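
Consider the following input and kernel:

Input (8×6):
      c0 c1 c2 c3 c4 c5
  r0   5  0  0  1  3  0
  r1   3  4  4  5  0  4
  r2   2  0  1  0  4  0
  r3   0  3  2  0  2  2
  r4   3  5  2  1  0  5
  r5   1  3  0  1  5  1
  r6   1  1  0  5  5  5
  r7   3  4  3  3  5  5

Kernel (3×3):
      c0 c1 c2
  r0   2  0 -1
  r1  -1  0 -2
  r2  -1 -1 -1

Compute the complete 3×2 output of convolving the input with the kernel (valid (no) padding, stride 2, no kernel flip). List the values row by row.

Output[0,0]: The receptive field on the input at this output position is [5 0 0 / 3 4 4 / 2 0 1]. Elementwise product with the kernel and sum: 5·2 + 0·-1 + 3·-1 + 4·-2 + 2·-1 + 0·-1 + 1·-1.
Output[0,1]: The receptive field on the input at this output position is [0 1 3 / 4 5 0 / 1 0 4]. Elementwise product with the kernel and sum: 0·2 + 3·-1 + 4·-1 + 0·-2 + 1·-1 + 0·-1 + 4·-1.

-4 -12
-11 -11
1 -16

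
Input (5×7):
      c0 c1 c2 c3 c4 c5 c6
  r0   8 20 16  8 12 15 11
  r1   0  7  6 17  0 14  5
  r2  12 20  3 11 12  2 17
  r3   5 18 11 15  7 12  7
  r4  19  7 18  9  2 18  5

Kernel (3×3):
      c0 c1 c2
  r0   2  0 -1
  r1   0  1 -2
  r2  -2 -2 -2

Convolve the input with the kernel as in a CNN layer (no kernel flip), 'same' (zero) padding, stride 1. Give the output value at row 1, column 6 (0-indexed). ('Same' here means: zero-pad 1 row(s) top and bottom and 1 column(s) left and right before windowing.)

The receptive field on the zero-padded input at this output position is [15 11 0 / 14 5 0 / 2 17 0]. Elementwise product with the kernel and sum: 15·2 + 0·-1 + 5·1 + 0·-2 + 2·-2 + 17·-2 + 0·-2.

-3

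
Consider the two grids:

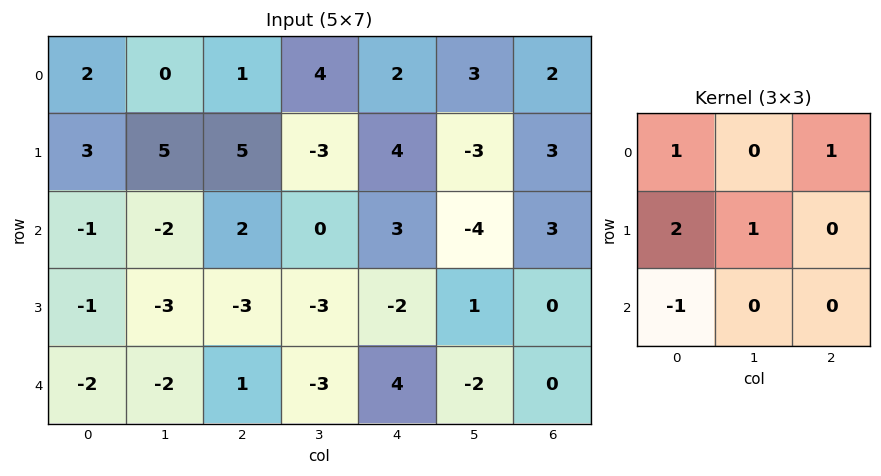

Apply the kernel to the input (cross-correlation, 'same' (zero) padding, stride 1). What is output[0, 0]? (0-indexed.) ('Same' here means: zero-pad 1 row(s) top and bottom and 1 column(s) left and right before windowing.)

The receptive field on the zero-padded input at this output position is [0 0 0 / 0 2 0 / 0 3 5]. Elementwise product with the kernel and sum: 0·1 + 0·1 + 0·2 + 2·1 + 0·-1.

2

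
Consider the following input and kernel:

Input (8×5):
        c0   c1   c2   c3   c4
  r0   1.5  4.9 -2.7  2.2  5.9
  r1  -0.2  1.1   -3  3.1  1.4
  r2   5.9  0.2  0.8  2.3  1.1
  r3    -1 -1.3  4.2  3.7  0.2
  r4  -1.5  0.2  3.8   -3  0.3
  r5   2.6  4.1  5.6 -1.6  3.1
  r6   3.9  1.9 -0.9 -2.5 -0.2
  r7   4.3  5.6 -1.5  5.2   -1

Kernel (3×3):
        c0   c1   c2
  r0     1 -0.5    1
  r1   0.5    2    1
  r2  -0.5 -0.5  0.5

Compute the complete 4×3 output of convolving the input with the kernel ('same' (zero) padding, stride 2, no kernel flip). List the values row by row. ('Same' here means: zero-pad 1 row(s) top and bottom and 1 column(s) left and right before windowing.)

Output[0,0]: The receptive field on the zero-padded input at this output position is [0 0 0 / 0 1.5 4.9 / 0 -0.2 1.1]. Elementwise product with the kernel and sum: 0·1 + 0·-0.5 + 0·1 + 0·0.5 + 1.5·2 + 4.9·1 + 0·-0.5 + -0.2·-0.5 + 1.1·0.5.
Output[0,1]: The receptive field on the zero-padded input at this output position is [0 0 0 / 4.9 -2.7 2.2 / 1.1 -3 3.1]. Elementwise product with the kernel and sum: 0·1 + 0·-0.5 + 0·1 + 4.9·0.5 + -2.7·2 + 2.2·1 + 1.1·-0.5 + -3·-0.5 + 3.1·0.5.

8.55 1.75 10.65
13.05 10.1 3.8
-2.85 -0.65 1.95
13.15 -3.1 -6.9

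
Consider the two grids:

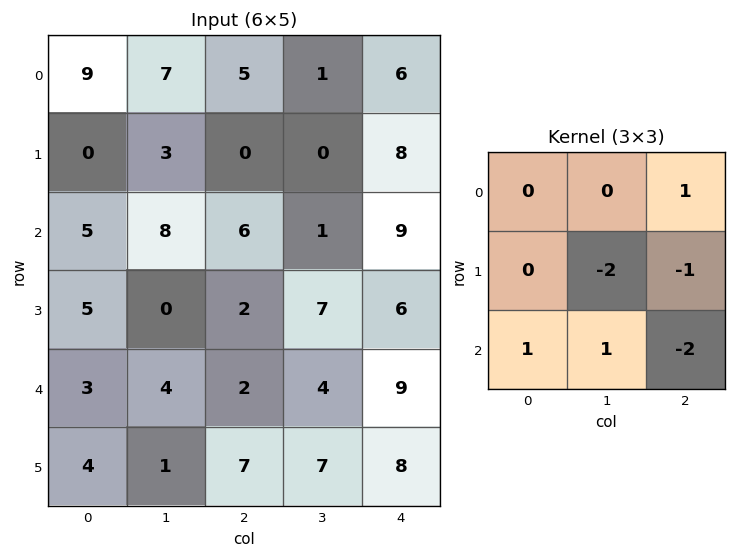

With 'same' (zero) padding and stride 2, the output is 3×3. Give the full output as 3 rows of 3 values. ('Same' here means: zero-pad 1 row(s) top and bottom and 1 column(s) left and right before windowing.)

-31 -8 -4
-10 -25 -5
-8 -7 -3

Output[0,0]: The receptive field on the zero-padded input at this output position is [0 0 0 / 0 9 7 / 0 0 3]. Elementwise product with the kernel and sum: 0·1 + 9·-2 + 7·-1 + 0·1 + 0·1 + 3·-2.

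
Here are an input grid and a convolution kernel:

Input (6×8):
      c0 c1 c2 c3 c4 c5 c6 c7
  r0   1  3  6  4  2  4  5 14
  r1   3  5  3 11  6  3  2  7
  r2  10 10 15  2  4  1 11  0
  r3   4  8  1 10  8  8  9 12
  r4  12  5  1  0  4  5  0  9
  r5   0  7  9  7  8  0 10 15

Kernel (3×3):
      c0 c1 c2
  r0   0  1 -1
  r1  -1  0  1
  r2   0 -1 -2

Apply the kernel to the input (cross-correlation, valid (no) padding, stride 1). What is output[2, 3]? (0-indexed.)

The receptive field on the input at this output position is [2 4 1 / 10 8 8 / 0 4 5]. Elementwise product with the kernel and sum: 4·1 + 1·-1 + 10·-1 + 8·1 + 4·-1 + 5·-2.

-13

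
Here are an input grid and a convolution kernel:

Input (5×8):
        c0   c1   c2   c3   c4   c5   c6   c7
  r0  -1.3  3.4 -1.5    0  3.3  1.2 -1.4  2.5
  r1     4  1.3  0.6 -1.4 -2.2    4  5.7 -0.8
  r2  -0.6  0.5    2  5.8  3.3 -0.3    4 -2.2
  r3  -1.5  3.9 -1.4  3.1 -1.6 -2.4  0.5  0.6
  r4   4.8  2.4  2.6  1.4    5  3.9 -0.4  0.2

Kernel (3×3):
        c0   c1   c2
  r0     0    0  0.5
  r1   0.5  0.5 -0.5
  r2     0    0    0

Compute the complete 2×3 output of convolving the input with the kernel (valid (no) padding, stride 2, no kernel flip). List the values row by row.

Output[0,0]: The receptive field on the input at this output position is [-1.3 3.4 -1.5 / 4 1.3 0.6 / -0.6 0.5 2]. Elementwise product with the kernel and sum: -1.5·0.5 + 4·0.5 + 1.3·0.5 + 0.6·-0.5.
Output[0,1]: The receptive field on the input at this output position is [-1.5 0 3.3 / 0.6 -1.4 -2.2 / 2 5.8 3.3]. Elementwise product with the kernel and sum: 3.3·0.5 + 0.6·0.5 + -1.4·0.5 + -2.2·-0.5.

1.6 2.35 -2.65
2.9 3.3 -0.25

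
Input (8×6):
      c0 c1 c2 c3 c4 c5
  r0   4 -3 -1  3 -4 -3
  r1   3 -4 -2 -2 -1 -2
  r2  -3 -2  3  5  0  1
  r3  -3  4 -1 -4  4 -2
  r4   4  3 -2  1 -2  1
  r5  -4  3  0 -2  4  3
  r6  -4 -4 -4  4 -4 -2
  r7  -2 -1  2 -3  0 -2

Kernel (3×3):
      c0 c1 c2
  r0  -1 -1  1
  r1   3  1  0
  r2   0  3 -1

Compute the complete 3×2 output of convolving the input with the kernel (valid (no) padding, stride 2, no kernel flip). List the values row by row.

Output[0,0]: The receptive field on the input at this output position is [4 -3 -1 / 3 -4 -2 / -3 -2 3]. Elementwise product with the kernel and sum: 4·-1 + -3·-1 + -1·1 + 3·3 + -4·1 + -2·3 + 3·-1.
Output[0,1]: The receptive field on the input at this output position is [-1 3 -4 / -2 -2 -1 / 3 5 0]. Elementwise product with the kernel and sum: -1·-1 + 3·-1 + -4·1 + -2·3 + -2·1 + 5·3 + 0·-1.

-6 1
14 -10
-26 13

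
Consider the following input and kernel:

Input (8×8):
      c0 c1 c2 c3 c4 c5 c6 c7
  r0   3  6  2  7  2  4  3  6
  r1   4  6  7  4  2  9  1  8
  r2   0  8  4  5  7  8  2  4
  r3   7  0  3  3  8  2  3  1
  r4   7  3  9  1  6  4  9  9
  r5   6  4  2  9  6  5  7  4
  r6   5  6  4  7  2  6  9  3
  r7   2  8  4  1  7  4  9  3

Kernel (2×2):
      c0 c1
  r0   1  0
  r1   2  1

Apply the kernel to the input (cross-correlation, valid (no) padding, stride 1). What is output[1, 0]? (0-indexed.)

The receptive field on the input at this output position is [4 6 / 0 8]. Elementwise product with the kernel and sum: 4·1 + 0·2 + 8·1.

12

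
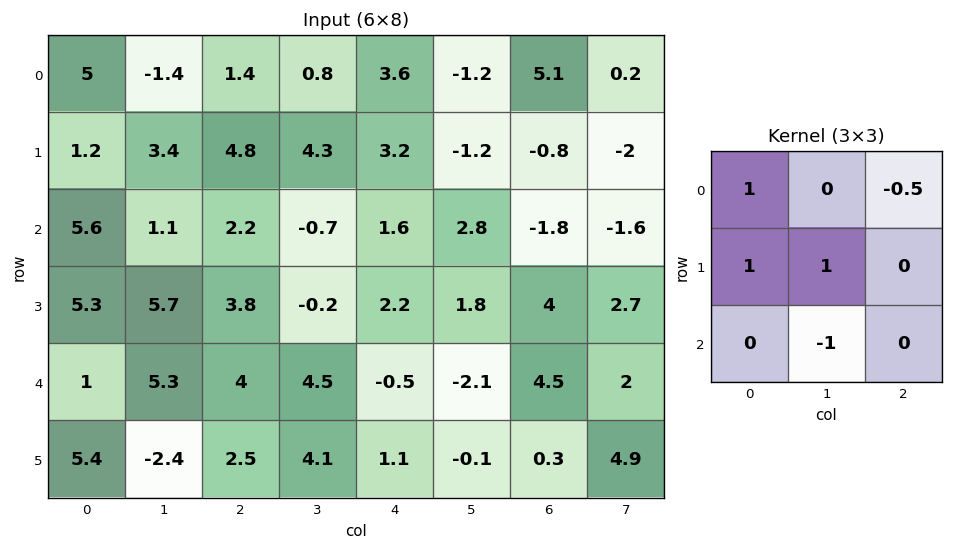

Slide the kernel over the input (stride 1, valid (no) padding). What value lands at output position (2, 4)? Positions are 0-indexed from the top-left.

8.6

The receptive field on the input at this output position is [1.6 2.8 -1.8 / 2.2 1.8 4 / -0.5 -2.1 4.5]. Elementwise product with the kernel and sum: 1.6·1 + -1.8·-0.5 + 2.2·1 + 1.8·1 + -2.1·-1.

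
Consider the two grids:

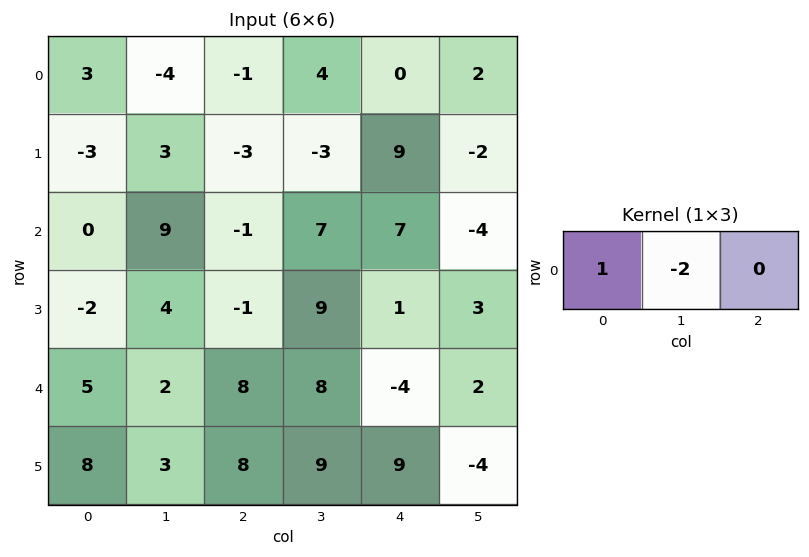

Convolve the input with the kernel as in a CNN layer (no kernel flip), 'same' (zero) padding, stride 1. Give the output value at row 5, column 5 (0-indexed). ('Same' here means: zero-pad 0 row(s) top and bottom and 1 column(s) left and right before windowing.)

17

The receptive field on the zero-padded input at this output position is [9 -4 0]. Elementwise product with the kernel and sum: 9·1 + -4·-2.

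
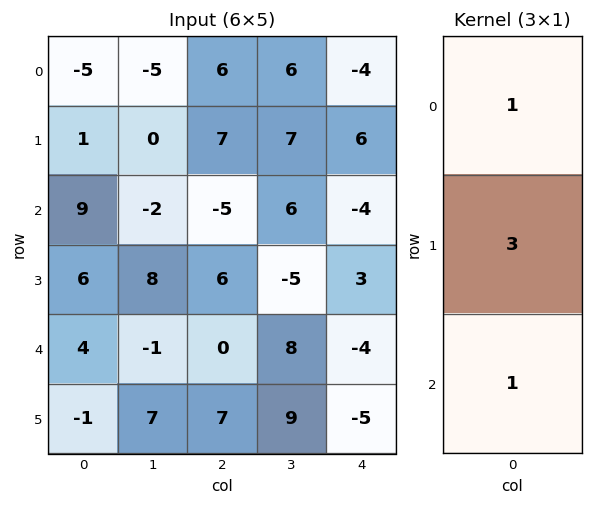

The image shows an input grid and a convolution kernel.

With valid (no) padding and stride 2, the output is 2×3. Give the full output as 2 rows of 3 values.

Output[0,0]: The receptive field on the input at this output position is [-5 / 1 / 9]. Elementwise product with the kernel and sum: -5·1 + 1·3 + 9·1.
Output[0,1]: The receptive field on the input at this output position is [6 / 7 / -5]. Elementwise product with the kernel and sum: 6·1 + 7·3 + -5·1.

7 22 10
31 13 1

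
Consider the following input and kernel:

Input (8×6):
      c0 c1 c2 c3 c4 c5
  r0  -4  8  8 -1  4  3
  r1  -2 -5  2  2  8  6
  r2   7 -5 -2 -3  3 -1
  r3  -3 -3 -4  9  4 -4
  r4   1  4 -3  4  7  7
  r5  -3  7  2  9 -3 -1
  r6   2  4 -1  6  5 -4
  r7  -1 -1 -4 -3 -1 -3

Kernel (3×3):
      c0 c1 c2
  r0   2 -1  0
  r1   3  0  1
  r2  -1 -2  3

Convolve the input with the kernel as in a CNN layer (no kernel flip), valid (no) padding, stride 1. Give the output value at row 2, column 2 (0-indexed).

7

The receptive field on the input at this output position is [-2 -3 3 / -4 9 4 / -3 4 7]. Elementwise product with the kernel and sum: -2·2 + -3·-1 + -4·3 + 4·1 + -3·-1 + 4·-2 + 7·3.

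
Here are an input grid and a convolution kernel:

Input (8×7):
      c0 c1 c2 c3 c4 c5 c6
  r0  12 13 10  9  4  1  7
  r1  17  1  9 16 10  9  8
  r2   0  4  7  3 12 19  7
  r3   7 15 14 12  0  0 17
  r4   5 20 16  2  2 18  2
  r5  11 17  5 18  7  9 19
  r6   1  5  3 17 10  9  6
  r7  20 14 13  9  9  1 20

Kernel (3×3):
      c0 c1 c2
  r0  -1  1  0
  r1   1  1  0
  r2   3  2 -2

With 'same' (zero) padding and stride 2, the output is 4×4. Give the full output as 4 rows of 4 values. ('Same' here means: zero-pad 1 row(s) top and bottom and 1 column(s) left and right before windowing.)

Output[0,0]: The receptive field on the zero-padded input at this output position is [0 0 0 / 0 12 13 / 0 17 1]. Elementwise product with the kernel and sum: 0·-1 + 0·1 + 0·1 + 12·1 + 0·3 + 17·2 + 1·-2.

44 12 63 51
1 68 45 59
0 60 42 102
24 46 59 68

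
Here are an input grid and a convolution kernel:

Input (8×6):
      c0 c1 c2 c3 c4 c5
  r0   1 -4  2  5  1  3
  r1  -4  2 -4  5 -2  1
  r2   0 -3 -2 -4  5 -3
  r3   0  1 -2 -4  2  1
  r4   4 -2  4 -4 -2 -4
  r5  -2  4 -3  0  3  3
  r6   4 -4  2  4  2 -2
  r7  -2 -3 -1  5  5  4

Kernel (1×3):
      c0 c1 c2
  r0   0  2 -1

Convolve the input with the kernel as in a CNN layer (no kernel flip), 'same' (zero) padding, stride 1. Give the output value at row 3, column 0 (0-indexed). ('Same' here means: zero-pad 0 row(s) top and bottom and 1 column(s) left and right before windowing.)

The receptive field on the zero-padded input at this output position is [0 0 1]. Elementwise product with the kernel and sum: 0·2 + 1·-1.

-1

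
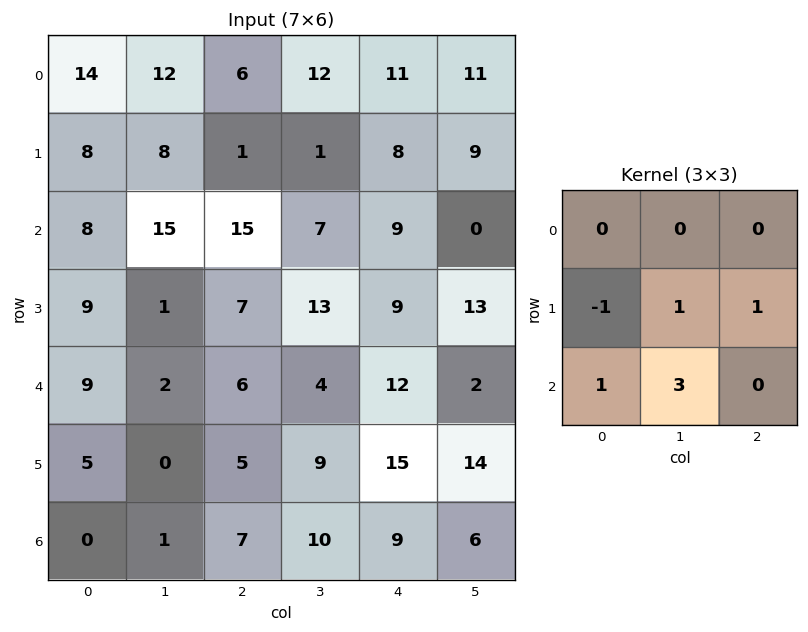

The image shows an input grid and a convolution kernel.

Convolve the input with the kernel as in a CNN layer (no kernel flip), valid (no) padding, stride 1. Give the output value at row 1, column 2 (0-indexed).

47

The receptive field on the input at this output position is [1 1 8 / 15 7 9 / 7 13 9]. Elementwise product with the kernel and sum: 15·-1 + 7·1 + 9·1 + 7·1 + 13·3.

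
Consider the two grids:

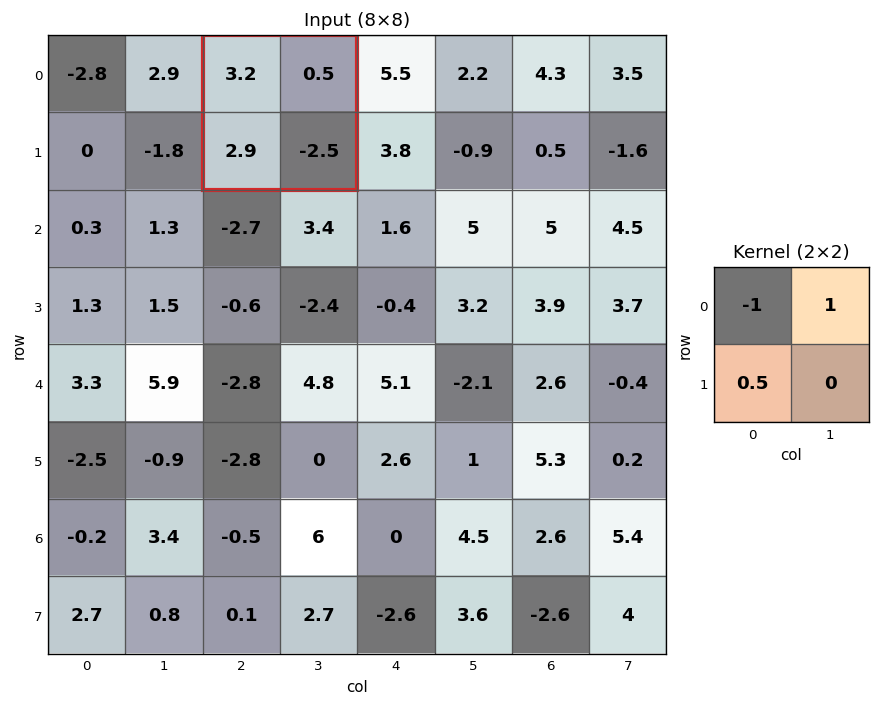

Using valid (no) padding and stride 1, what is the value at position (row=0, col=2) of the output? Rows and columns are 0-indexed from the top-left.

-1.25

The receptive field on the input at this output position is [3.2 0.5 / 2.9 -2.5]. Elementwise product with the kernel and sum: 3.2·-1 + 0.5·1 + 2.9·0.5.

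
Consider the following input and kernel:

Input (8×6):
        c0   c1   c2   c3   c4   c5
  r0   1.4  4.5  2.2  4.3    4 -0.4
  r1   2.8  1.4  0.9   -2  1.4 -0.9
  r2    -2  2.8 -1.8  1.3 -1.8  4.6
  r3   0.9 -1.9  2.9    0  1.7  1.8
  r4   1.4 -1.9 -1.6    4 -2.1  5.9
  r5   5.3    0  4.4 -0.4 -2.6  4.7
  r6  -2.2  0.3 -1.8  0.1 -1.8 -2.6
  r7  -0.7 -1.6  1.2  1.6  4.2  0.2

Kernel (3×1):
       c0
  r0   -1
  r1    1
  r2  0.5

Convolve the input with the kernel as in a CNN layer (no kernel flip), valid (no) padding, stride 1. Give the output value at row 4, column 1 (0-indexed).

The receptive field on the input at this output position is [-1.9 / 0 / 0.3]. Elementwise product with the kernel and sum: -1.9·-1 + 0·1 + 0.3·0.5.

2.05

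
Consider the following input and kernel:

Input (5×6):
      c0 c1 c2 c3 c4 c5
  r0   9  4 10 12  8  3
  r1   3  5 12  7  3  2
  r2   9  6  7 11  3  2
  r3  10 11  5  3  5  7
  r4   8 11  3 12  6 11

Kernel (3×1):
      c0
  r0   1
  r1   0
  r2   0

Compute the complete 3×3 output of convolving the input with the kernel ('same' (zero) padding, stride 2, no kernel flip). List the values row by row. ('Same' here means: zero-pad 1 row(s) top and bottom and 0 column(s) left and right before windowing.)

Output[0,0]: The receptive field on the zero-padded input at this output position is [0 / 9 / 3]. Elementwise product with the kernel and sum: 0·1.
Output[0,1]: The receptive field on the zero-padded input at this output position is [0 / 10 / 12]. Elementwise product with the kernel and sum: 0·1.

0 0 0
3 12 3
10 5 5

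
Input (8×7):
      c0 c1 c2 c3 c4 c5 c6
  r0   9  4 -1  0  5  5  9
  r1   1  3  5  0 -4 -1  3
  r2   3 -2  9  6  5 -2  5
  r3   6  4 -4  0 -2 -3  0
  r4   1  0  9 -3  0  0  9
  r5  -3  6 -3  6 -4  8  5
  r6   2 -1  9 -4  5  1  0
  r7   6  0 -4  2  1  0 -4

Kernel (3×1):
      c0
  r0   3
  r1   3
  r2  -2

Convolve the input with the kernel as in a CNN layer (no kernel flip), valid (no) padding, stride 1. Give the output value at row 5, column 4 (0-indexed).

1

The receptive field on the input at this output position is [-4 / 5 / 1]. Elementwise product with the kernel and sum: -4·3 + 5·3 + 1·-2.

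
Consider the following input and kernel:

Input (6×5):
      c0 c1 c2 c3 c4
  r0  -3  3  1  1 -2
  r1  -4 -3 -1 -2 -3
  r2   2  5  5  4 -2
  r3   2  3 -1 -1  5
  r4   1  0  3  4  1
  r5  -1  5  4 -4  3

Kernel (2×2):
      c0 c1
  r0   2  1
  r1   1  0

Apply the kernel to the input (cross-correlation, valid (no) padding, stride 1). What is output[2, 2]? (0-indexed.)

The receptive field on the input at this output position is [5 4 / -1 -1]. Elementwise product with the kernel and sum: 5·2 + 4·1 + -1·1.

13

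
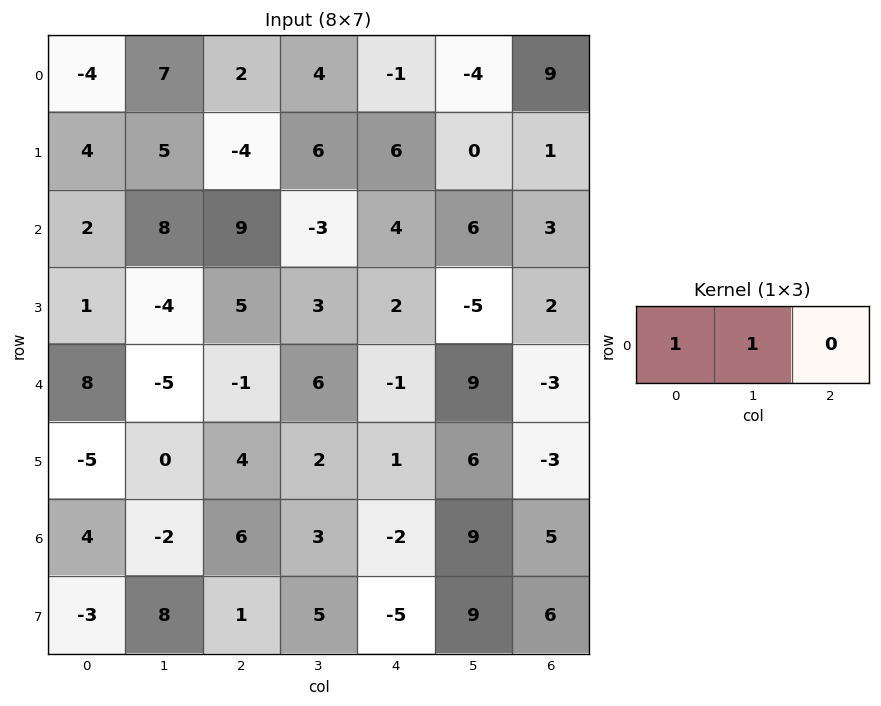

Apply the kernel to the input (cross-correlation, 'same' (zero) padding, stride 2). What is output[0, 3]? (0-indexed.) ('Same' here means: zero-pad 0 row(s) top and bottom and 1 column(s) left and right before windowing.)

5

The receptive field on the zero-padded input at this output position is [-4 9 0]. Elementwise product with the kernel and sum: -4·1 + 9·1.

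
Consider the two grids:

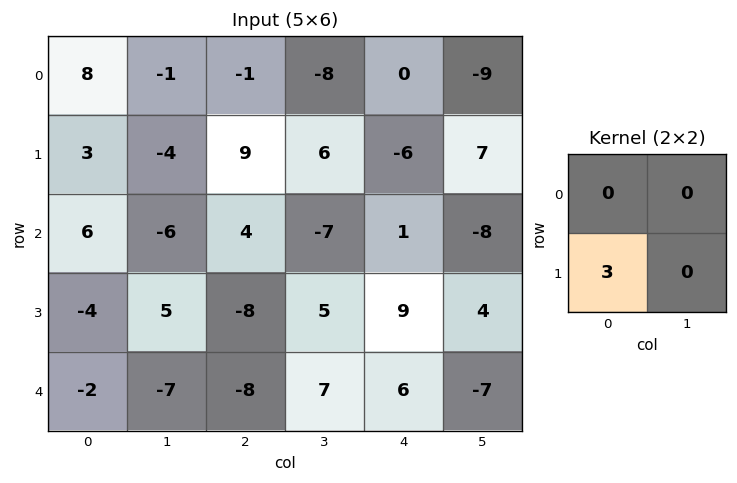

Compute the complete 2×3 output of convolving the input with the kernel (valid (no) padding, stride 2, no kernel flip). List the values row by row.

9 27 -18
-12 -24 27

Output[0,0]: The receptive field on the input at this output position is [8 -1 / 3 -4]. Elementwise product with the kernel and sum: 3·3.
Output[0,1]: The receptive field on the input at this output position is [-1 -8 / 9 6]. Elementwise product with the kernel and sum: 9·3.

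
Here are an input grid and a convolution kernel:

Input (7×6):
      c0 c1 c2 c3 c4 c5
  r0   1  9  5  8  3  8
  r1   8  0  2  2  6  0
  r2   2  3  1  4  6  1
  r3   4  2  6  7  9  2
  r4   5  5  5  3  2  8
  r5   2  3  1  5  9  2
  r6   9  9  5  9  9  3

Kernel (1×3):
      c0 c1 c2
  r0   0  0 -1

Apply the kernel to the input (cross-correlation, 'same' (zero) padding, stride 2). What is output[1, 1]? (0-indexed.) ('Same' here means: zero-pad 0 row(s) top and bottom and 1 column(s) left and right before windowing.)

-4

The receptive field on the zero-padded input at this output position is [3 1 4]. Elementwise product with the kernel and sum: 4·-1.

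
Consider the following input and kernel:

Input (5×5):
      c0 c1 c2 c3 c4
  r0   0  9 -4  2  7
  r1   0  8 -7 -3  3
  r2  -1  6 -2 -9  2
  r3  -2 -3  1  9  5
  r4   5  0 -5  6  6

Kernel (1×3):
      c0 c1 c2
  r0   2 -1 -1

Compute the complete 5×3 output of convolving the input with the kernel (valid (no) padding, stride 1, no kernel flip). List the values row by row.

Output[0,0]: The receptive field on the input at this output position is [0 9 -4]. Elementwise product with the kernel and sum: 0·2 + 9·-1 + -4·-1.
Output[0,1]: The receptive field on the input at this output position is [9 -4 2]. Elementwise product with the kernel and sum: 9·2 + -4·-1 + 2·-1.

-5 20 -17
-1 26 -14
-6 23 3
-2 -16 -12
15 -1 -22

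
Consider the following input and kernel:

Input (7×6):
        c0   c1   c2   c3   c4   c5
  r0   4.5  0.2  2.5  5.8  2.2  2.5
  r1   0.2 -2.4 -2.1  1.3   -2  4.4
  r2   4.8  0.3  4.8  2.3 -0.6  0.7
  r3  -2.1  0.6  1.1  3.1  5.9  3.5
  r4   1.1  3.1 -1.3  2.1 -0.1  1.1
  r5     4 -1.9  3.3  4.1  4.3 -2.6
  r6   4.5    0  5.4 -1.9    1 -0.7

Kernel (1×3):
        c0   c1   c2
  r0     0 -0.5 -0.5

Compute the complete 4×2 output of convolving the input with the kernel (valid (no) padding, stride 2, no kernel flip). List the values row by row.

Output[0,0]: The receptive field on the input at this output position is [4.5 0.2 2.5]. Elementwise product with the kernel and sum: 0.2·-0.5 + 2.5·-0.5.

-1.35 -4
-2.55 -0.85
-0.9 -1
-2.7 0.45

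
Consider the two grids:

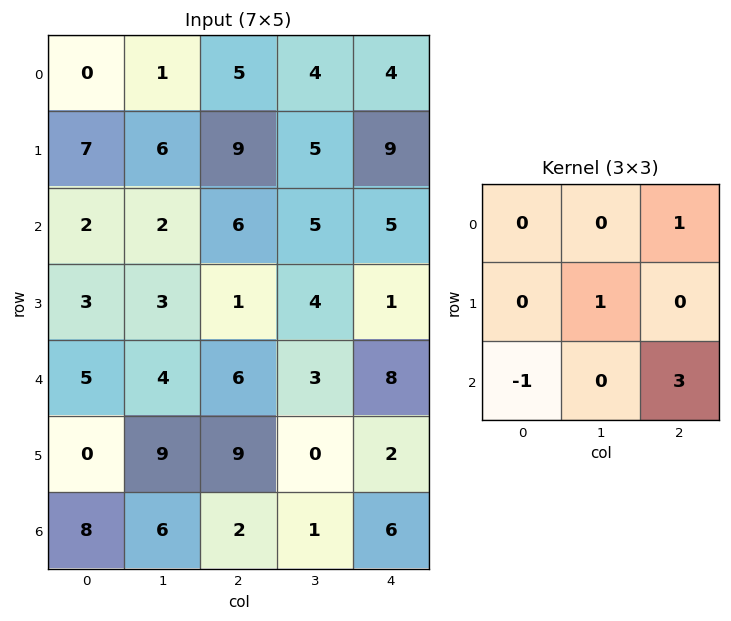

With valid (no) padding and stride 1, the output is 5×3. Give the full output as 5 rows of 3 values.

27 26 18
11 20 16
22 11 27
32 1 1
13 9 24

Output[0,0]: The receptive field on the input at this output position is [0 1 5 / 7 6 9 / 2 2 6]. Elementwise product with the kernel and sum: 5·1 + 6·1 + 2·-1 + 6·3.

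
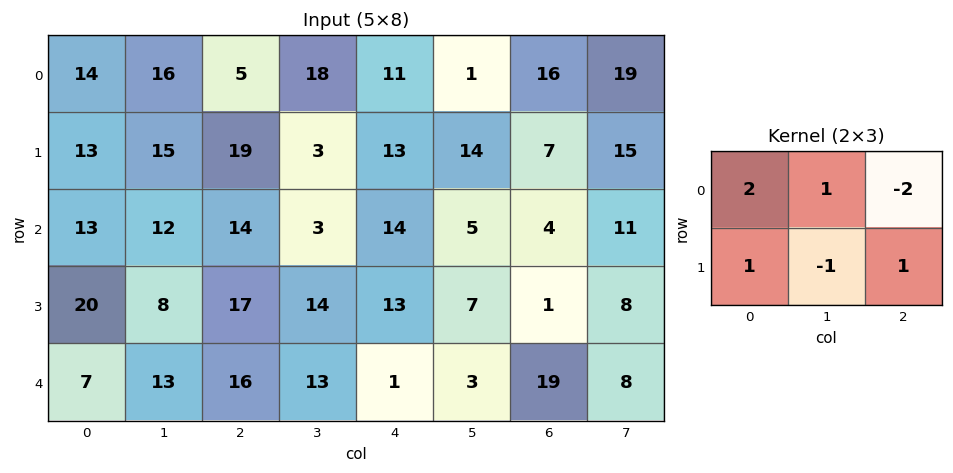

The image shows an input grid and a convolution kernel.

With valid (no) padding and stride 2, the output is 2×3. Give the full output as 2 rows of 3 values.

51 35 -3
39 19 32

Output[0,0]: The receptive field on the input at this output position is [14 16 5 / 13 15 19]. Elementwise product with the kernel and sum: 14·2 + 16·1 + 5·-2 + 13·1 + 15·-1 + 19·1.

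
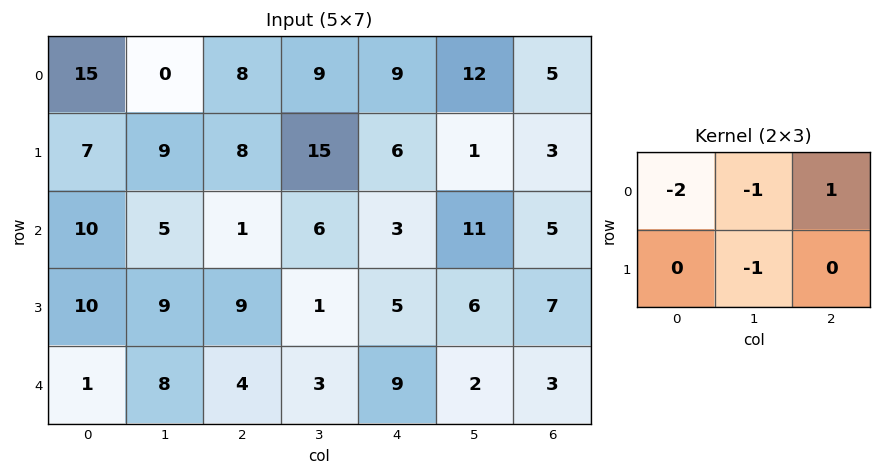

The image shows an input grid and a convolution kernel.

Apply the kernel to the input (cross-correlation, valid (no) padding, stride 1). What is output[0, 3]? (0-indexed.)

The receptive field on the input at this output position is [9 9 12 / 15 6 1]. Elementwise product with the kernel and sum: 9·-2 + 9·-1 + 12·1 + 6·-1.

-21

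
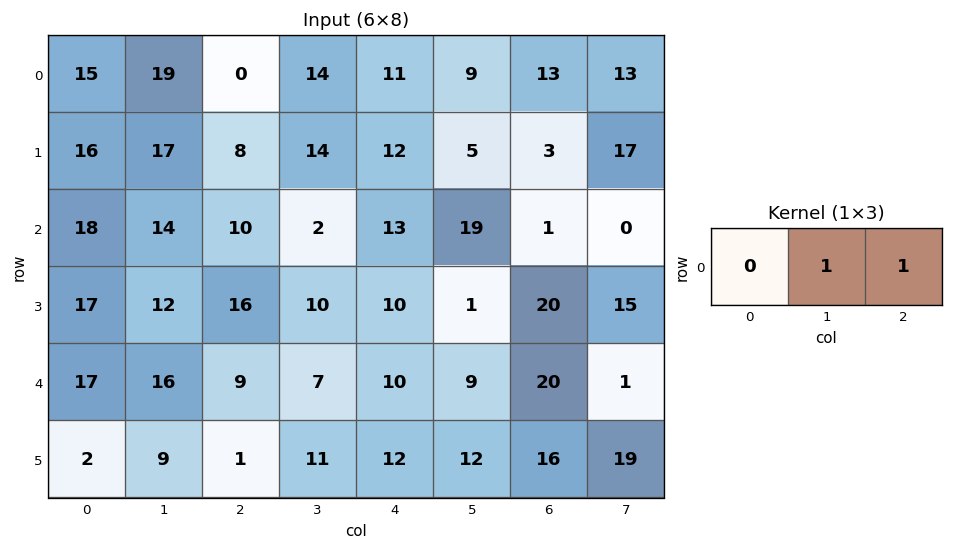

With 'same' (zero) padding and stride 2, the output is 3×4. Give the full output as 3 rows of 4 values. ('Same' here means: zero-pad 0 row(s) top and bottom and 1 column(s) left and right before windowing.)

Output[0,0]: The receptive field on the zero-padded input at this output position is [0 15 19]. Elementwise product with the kernel and sum: 15·1 + 19·1.
Output[0,1]: The receptive field on the zero-padded input at this output position is [19 0 14]. Elementwise product with the kernel and sum: 0·1 + 14·1.

34 14 20 26
32 12 32 1
33 16 19 21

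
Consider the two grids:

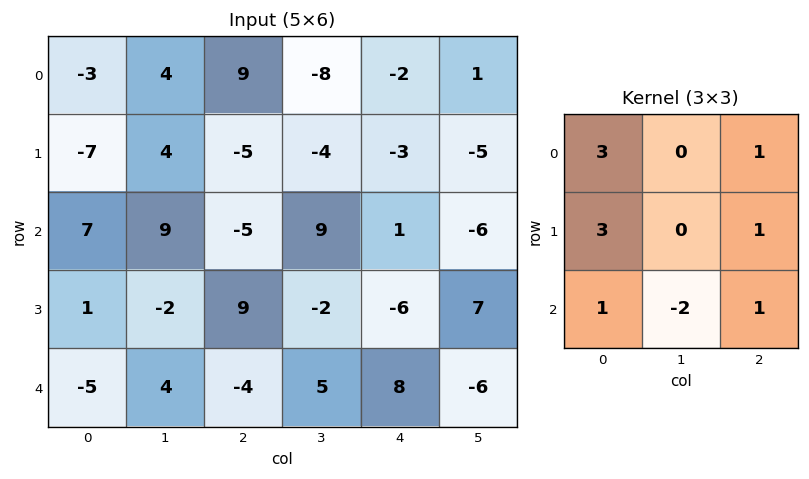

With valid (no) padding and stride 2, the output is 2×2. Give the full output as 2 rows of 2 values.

-42 -15
11 1

Output[0,0]: The receptive field on the input at this output position is [-3 4 9 / -7 4 -5 / 7 9 -5]. Elementwise product with the kernel and sum: -3·3 + 9·1 + -7·3 + -5·1 + 7·1 + 9·-2 + -5·1.
Output[0,1]: The receptive field on the input at this output position is [9 -8 -2 / -5 -4 -3 / -5 9 1]. Elementwise product with the kernel and sum: 9·3 + -2·1 + -5·3 + -3·1 + -5·1 + 9·-2 + 1·1.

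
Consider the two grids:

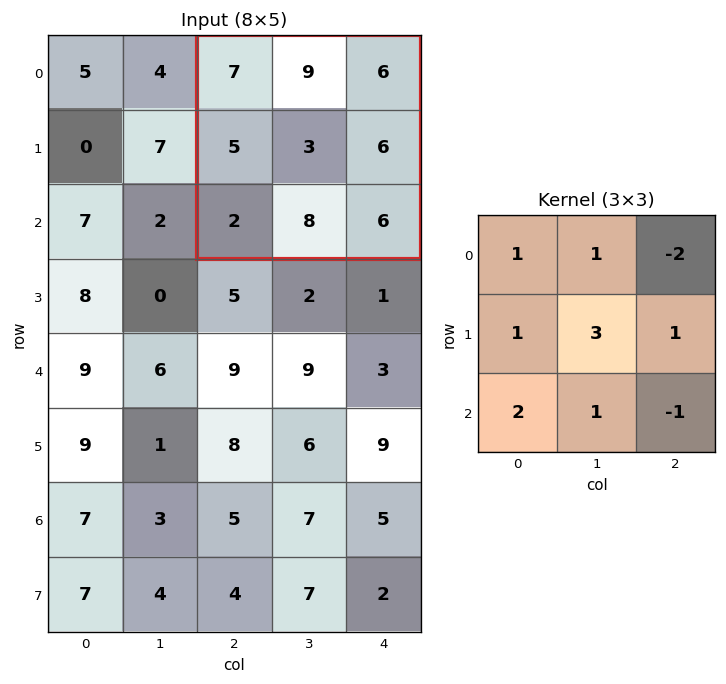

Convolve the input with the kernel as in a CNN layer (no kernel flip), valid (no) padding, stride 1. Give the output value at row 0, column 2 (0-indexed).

The receptive field on the input at this output position is [7 9 6 / 5 3 6 / 2 8 6]. Elementwise product with the kernel and sum: 7·1 + 9·1 + 6·-2 + 5·1 + 3·3 + 6·1 + 2·2 + 8·1 + 6·-1.

30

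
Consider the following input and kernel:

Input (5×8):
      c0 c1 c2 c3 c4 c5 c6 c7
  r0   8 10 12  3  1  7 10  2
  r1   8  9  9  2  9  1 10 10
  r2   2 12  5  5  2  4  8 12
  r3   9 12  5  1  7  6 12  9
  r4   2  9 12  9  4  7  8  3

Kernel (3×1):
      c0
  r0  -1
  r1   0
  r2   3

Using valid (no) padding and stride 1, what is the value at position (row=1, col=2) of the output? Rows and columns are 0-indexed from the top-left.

6

The receptive field on the input at this output position is [9 / 5 / 5]. Elementwise product with the kernel and sum: 9·-1 + 5·3.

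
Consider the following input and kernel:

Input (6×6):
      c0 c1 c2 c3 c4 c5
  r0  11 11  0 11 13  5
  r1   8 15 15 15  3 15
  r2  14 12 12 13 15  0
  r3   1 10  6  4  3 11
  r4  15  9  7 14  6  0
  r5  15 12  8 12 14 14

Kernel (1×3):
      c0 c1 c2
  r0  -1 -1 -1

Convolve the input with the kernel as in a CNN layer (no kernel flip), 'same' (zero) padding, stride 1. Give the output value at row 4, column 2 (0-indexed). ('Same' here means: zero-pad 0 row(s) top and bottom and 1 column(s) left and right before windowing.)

-30

The receptive field on the zero-padded input at this output position is [9 7 14]. Elementwise product with the kernel and sum: 9·-1 + 7·-1 + 14·-1.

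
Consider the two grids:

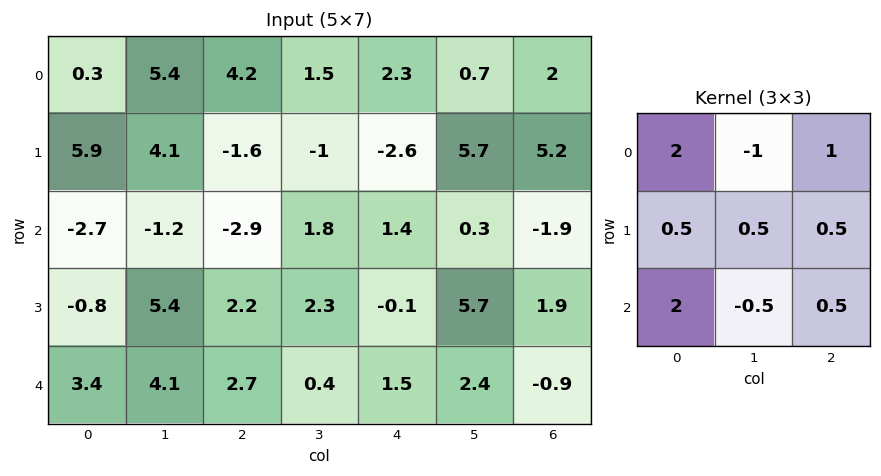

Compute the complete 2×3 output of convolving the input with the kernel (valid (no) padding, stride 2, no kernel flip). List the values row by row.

-2.65 0.6 11.75
2.4 1.95 5.7

Output[0,0]: The receptive field on the input at this output position is [0.3 5.4 4.2 / 5.9 4.1 -1.6 / -2.7 -1.2 -2.9]. Elementwise product with the kernel and sum: 0.3·2 + 5.4·-1 + 4.2·1 + 5.9·0.5 + 4.1·0.5 + -1.6·0.5 + -2.7·2 + -1.2·-0.5 + -2.9·0.5.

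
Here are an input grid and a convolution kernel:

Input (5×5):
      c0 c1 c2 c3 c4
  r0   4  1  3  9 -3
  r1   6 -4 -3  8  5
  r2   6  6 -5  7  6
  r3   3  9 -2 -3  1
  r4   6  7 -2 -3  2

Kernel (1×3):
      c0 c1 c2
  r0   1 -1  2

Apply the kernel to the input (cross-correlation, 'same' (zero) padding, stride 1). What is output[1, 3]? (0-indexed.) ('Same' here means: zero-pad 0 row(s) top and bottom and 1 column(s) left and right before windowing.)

-1

The receptive field on the zero-padded input at this output position is [-3 8 5]. Elementwise product with the kernel and sum: -3·1 + 8·-1 + 5·2.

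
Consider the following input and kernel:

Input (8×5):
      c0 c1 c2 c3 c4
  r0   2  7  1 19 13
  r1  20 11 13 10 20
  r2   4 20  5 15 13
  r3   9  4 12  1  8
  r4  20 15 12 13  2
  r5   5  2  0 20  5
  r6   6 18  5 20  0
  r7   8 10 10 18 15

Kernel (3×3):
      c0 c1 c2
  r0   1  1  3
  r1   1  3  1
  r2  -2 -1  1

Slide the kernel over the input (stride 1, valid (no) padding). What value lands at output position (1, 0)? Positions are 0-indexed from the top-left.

The receptive field on the input at this output position is [20 11 13 / 4 20 5 / 9 4 12]. Elementwise product with the kernel and sum: 20·1 + 11·1 + 13·3 + 4·1 + 20·3 + 5·1 + 9·-2 + 4·-1 + 12·1.

129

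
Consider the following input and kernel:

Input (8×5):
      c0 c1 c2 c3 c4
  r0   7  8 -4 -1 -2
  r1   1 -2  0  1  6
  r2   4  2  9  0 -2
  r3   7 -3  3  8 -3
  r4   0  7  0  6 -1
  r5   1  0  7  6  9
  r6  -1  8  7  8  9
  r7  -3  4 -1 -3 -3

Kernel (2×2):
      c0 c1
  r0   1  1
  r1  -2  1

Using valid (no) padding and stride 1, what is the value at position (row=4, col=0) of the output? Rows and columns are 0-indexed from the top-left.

5

The receptive field on the input at this output position is [0 7 / 1 0]. Elementwise product with the kernel and sum: 0·1 + 7·1 + 1·-2 + 0·1.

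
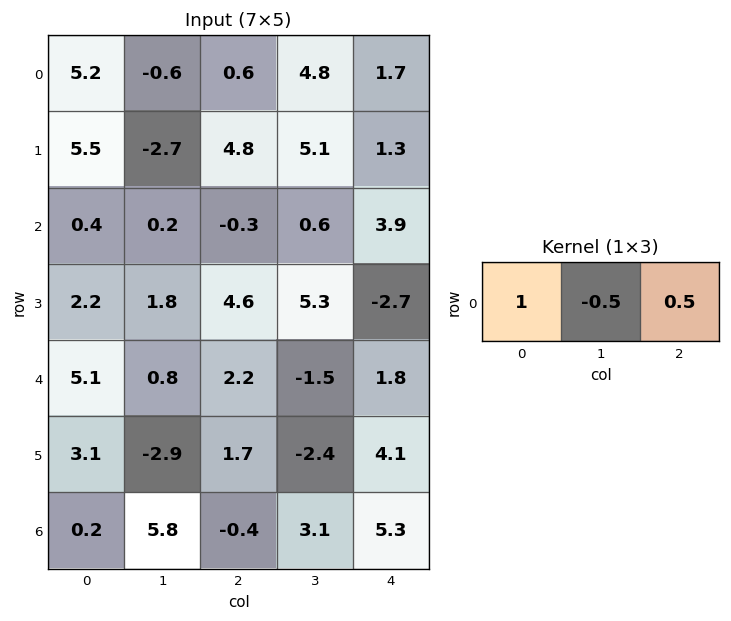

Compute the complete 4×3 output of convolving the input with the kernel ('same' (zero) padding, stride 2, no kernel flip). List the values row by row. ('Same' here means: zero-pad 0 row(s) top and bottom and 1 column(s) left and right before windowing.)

-2.9 1.5 3.95
-0.1 0.65 -1.35
-2.15 -1.05 -2.4
2.8 7.55 0.45

Output[0,0]: The receptive field on the zero-padded input at this output position is [0 5.2 -0.6]. Elementwise product with the kernel and sum: 0·1 + 5.2·-0.5 + -0.6·0.5.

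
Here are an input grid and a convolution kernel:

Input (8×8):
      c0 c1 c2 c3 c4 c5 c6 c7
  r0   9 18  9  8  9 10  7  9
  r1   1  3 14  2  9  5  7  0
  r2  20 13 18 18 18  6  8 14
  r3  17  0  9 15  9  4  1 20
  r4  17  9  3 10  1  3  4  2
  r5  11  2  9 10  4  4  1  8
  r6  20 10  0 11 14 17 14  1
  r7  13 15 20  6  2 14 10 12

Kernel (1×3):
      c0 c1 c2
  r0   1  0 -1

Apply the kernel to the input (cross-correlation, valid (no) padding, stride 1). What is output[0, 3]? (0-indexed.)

-2

The receptive field on the input at this output position is [8 9 10]. Elementwise product with the kernel and sum: 8·1 + 10·-1.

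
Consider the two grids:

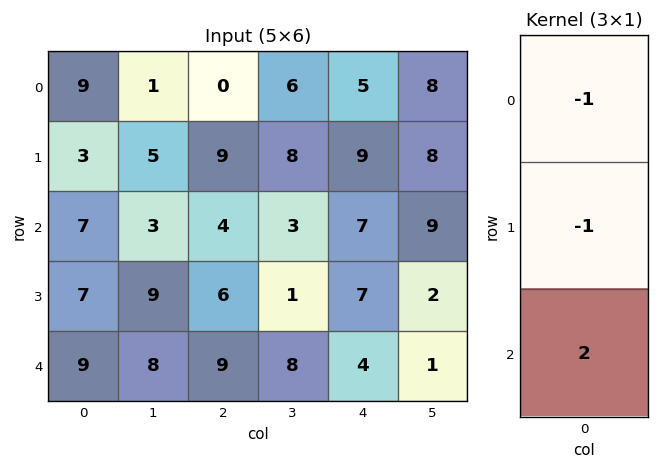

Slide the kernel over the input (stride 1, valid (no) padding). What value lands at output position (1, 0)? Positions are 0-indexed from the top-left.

4

The receptive field on the input at this output position is [3 / 7 / 7]. Elementwise product with the kernel and sum: 3·-1 + 7·-1 + 7·2.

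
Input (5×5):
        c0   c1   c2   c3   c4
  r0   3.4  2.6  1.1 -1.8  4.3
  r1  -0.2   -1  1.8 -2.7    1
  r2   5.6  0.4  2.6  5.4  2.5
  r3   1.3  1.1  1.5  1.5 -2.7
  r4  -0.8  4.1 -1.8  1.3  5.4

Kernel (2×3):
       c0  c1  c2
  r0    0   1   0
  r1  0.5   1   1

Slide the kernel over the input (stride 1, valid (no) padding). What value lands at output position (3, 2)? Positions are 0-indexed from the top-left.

7.3

The receptive field on the input at this output position is [1.5 1.5 -2.7 / -1.8 1.3 5.4]. Elementwise product with the kernel and sum: 1.5·1 + -1.8·0.5 + 1.3·1 + 5.4·1.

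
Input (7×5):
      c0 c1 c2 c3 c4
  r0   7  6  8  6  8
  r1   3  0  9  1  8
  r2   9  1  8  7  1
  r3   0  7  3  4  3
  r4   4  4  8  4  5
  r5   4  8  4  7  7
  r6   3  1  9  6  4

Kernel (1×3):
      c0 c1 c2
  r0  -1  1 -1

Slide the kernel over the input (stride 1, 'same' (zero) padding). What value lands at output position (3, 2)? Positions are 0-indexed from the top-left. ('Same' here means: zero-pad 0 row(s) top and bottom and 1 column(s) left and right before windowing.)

-8

The receptive field on the zero-padded input at this output position is [7 3 4]. Elementwise product with the kernel and sum: 7·-1 + 3·1 + 4·-1.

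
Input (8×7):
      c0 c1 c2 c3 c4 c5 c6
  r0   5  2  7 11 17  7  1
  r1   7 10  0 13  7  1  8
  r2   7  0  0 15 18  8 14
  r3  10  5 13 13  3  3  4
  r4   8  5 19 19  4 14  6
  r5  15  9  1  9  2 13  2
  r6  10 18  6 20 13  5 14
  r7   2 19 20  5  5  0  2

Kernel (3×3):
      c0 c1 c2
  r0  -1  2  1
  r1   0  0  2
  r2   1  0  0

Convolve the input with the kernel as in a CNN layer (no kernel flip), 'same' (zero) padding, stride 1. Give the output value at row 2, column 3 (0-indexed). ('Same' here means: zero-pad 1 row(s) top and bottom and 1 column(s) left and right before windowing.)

82

The receptive field on the zero-padded input at this output position is [0 13 7 / 0 15 18 / 13 13 3]. Elementwise product with the kernel and sum: 0·-1 + 13·2 + 7·1 + 18·2 + 13·1.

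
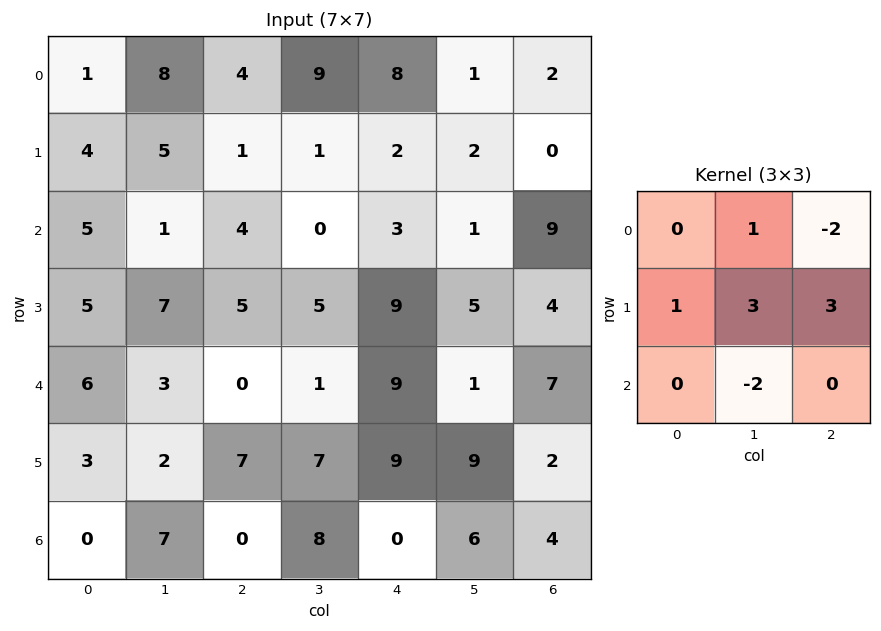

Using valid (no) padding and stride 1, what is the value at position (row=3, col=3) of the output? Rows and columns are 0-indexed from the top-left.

12

The receptive field on the input at this output position is [5 9 5 / 1 9 1 / 7 9 9]. Elementwise product with the kernel and sum: 9·1 + 5·-2 + 1·1 + 9·3 + 1·3 + 9·-2.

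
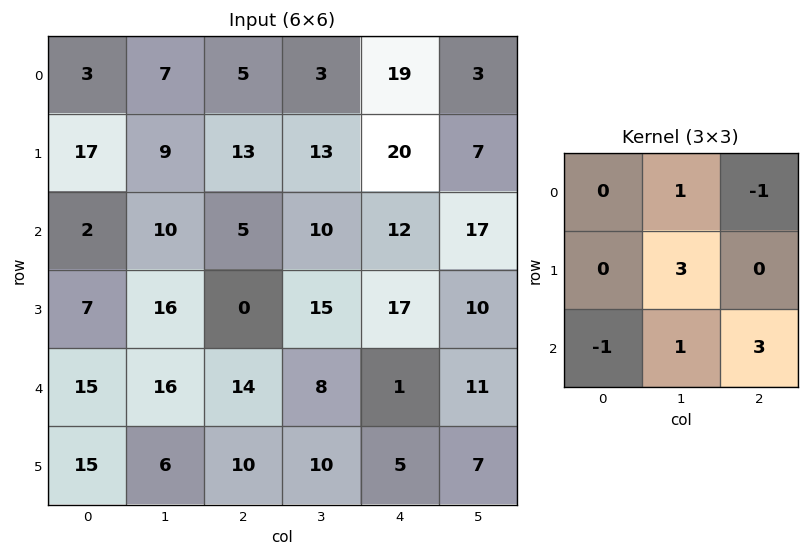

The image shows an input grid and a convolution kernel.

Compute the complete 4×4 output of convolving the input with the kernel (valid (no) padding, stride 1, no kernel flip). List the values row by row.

52 66 64 129
35 44 89 81
96 17 40 72
85 61 37 26

Output[0,0]: The receptive field on the input at this output position is [3 7 5 / 17 9 13 / 2 10 5]. Elementwise product with the kernel and sum: 7·1 + 5·-1 + 9·3 + 2·-1 + 10·1 + 5·3.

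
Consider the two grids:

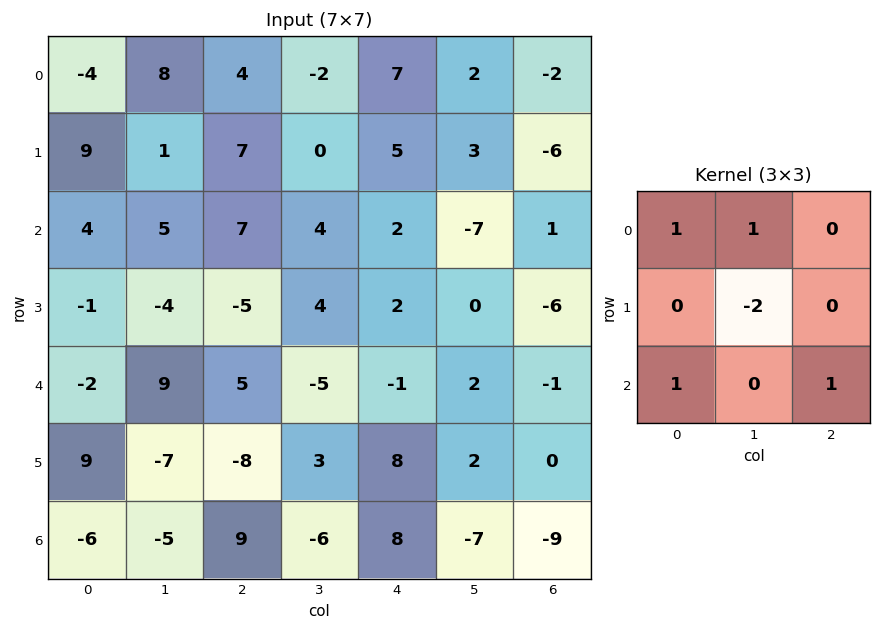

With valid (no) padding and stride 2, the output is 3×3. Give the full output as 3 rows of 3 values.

Output[0,0]: The receptive field on the input at this output position is [-4 8 4 / 9 1 7 / 4 5 7]. Elementwise product with the kernel and sum: -4·1 + 8·1 + 1·-2 + 4·1 + 7·1.
Output[0,1]: The receptive field on the input at this output position is [4 -2 7 / 7 0 5 / 7 4 2]. Elementwise product with the kernel and sum: 4·1 + -2·1 + 0·-2 + 7·1 + 2·1.

13 11 6
20 7 -7
24 11 -4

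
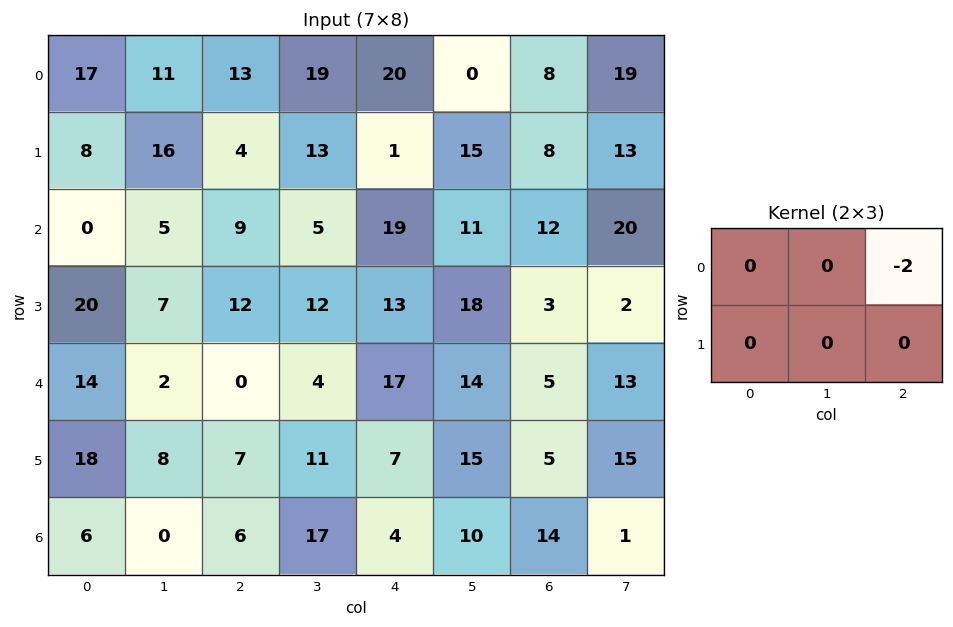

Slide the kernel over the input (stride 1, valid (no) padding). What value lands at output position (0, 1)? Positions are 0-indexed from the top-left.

-38

The receptive field on the input at this output position is [11 13 19 / 16 4 13]. Elementwise product with the kernel and sum: 19·-2.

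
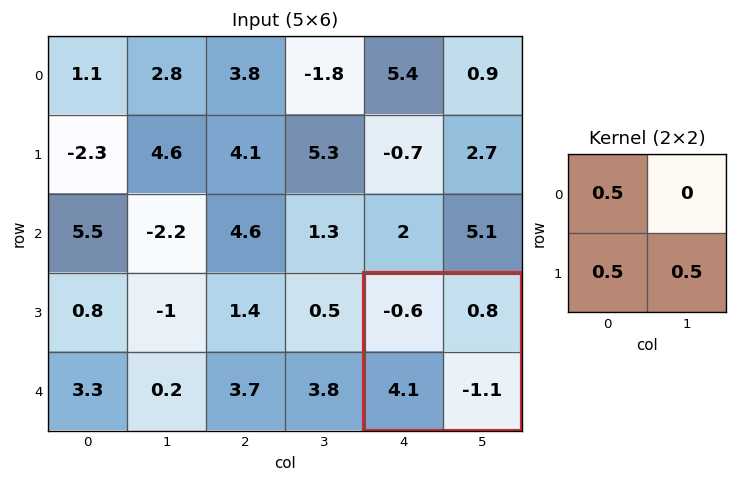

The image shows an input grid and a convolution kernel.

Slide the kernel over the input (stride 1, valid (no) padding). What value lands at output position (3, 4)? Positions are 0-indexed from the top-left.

The receptive field on the input at this output position is [-0.6 0.8 / 4.1 -1.1]. Elementwise product with the kernel and sum: -0.6·0.5 + 4.1·0.5 + -1.1·0.5.

1.2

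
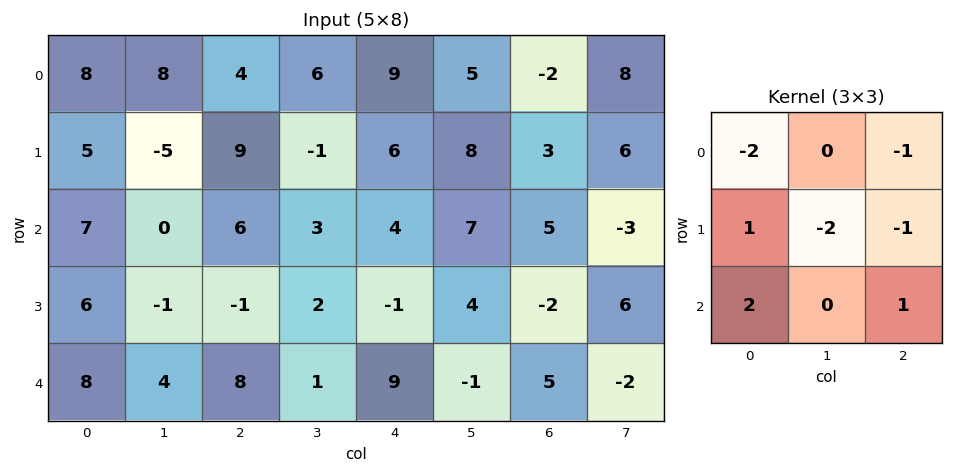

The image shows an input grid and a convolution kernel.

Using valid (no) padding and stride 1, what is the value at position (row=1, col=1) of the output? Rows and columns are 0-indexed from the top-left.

The receptive field on the input at this output position is [-5 9 -1 / 0 6 3 / -1 -1 2]. Elementwise product with the kernel and sum: -5·-2 + -1·-1 + 0·1 + 6·-2 + 3·-1 + -1·2 + 2·1.

-4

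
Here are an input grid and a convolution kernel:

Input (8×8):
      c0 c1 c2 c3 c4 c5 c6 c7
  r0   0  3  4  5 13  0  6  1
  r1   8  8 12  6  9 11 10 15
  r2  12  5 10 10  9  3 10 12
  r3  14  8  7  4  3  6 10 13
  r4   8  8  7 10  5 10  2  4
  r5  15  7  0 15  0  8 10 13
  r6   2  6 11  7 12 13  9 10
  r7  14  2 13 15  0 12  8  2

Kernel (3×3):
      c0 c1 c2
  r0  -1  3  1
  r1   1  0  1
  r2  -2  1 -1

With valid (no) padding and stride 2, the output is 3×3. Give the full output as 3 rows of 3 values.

Output[0,0]: The receptive field on the input at this output position is [0 3 4 / 8 8 12 / 12 5 10]. Elementwise product with the kernel and sum: 0·-1 + 3·3 + 4·1 + 8·1 + 12·1 + 12·-2 + 5·1 + 10·-1.

4 26 -13
19 30 21
29 1 17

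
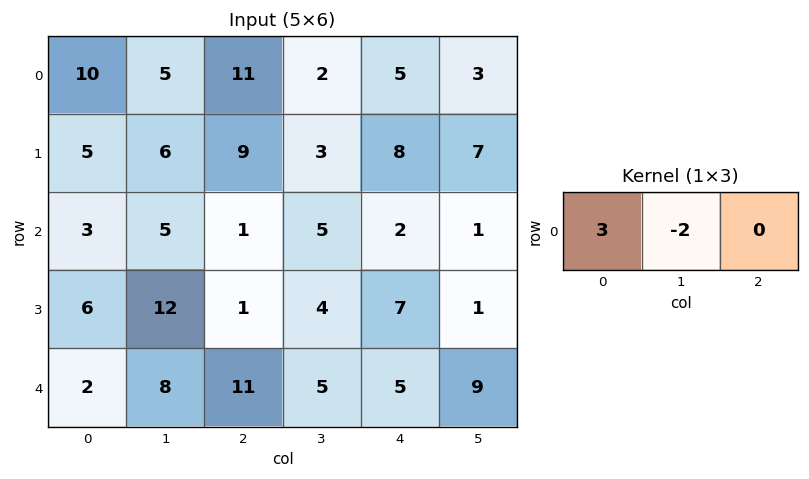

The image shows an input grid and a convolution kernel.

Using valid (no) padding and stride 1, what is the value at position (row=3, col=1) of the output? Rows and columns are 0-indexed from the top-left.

34

The receptive field on the input at this output position is [12 1 4]. Elementwise product with the kernel and sum: 12·3 + 1·-2.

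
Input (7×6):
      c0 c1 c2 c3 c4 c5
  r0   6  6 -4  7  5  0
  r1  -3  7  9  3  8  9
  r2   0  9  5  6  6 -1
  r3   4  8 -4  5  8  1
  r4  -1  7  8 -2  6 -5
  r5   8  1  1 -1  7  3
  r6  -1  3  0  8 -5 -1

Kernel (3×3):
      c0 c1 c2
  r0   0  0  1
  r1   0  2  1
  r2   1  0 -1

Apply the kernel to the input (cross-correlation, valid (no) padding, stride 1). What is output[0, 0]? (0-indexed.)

14

The receptive field on the input at this output position is [6 6 -4 / -3 7 9 / 0 9 5]. Elementwise product with the kernel and sum: -4·1 + 7·2 + 9·1 + 0·1 + 5·-1.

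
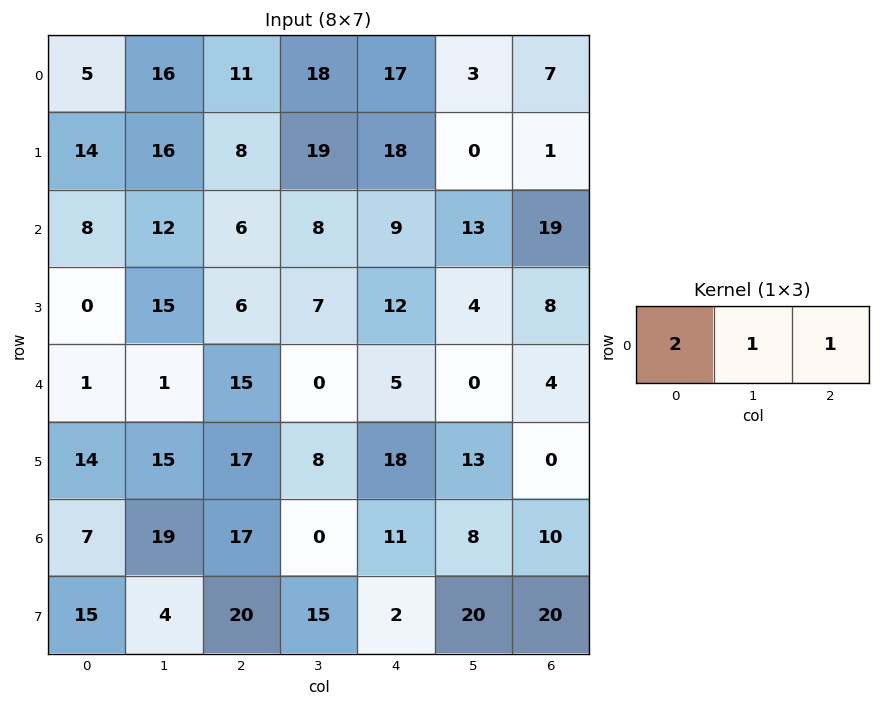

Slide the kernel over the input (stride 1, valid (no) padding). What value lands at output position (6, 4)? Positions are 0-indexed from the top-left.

The receptive field on the input at this output position is [11 8 10]. Elementwise product with the kernel and sum: 11·2 + 8·1 + 10·1.

40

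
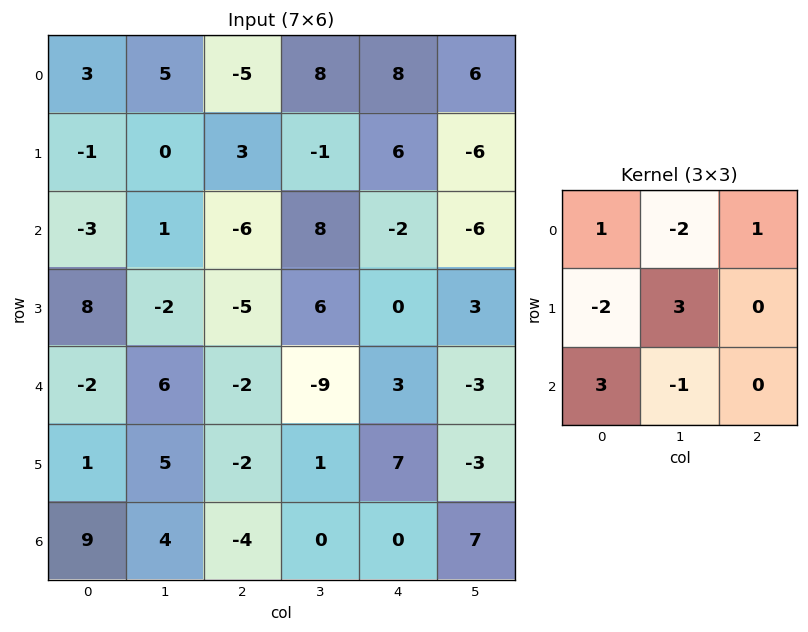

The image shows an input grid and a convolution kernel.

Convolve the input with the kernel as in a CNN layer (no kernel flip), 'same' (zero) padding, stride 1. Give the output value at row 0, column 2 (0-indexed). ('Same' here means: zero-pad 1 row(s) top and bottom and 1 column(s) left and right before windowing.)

-28

The receptive field on the zero-padded input at this output position is [0 0 0 / 5 -5 8 / 0 3 -1]. Elementwise product with the kernel and sum: 0·1 + 0·-2 + 0·1 + 5·-2 + -5·3 + 0·3 + 3·-1.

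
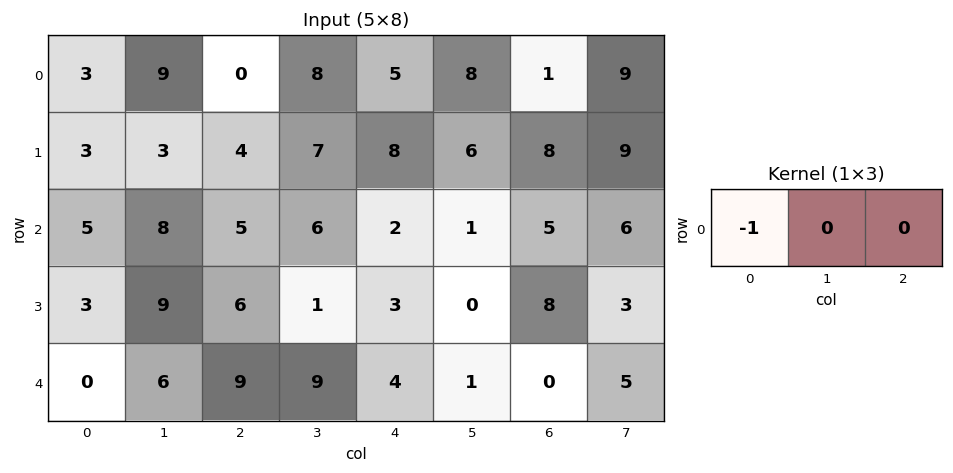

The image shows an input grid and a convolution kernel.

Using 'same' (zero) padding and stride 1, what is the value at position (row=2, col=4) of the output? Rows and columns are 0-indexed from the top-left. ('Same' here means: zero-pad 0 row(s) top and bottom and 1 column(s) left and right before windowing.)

The receptive field on the zero-padded input at this output position is [6 2 1]. Elementwise product with the kernel and sum: 6·-1.

-6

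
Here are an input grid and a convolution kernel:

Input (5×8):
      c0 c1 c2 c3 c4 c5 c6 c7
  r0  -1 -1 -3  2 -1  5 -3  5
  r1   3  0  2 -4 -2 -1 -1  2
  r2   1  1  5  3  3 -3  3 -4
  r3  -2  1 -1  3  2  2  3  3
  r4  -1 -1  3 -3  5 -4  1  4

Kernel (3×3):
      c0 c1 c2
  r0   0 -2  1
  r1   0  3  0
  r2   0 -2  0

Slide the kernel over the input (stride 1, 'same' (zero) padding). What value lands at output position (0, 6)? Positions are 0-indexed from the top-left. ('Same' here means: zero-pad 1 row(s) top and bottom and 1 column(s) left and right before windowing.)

The receptive field on the zero-padded input at this output position is [0 0 0 / 5 -3 5 / -1 -1 2]. Elementwise product with the kernel and sum: 0·-2 + 0·1 + -3·3 + -1·-2.

-7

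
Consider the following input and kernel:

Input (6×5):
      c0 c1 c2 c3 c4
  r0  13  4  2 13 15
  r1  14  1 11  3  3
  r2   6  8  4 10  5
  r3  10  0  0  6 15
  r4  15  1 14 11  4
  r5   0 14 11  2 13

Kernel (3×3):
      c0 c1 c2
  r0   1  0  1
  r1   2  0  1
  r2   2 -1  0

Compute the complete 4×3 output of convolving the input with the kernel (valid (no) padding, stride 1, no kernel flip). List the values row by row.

58 34 40
61 30 21
59 12 41
40 36 67

Output[0,0]: The receptive field on the input at this output position is [13 4 2 / 14 1 11 / 6 8 4]. Elementwise product with the kernel and sum: 13·1 + 2·1 + 14·2 + 11·1 + 6·2 + 8·-1.
Output[0,1]: The receptive field on the input at this output position is [4 2 13 / 1 11 3 / 8 4 10]. Elementwise product with the kernel and sum: 4·1 + 13·1 + 1·2 + 3·1 + 8·2 + 4·-1.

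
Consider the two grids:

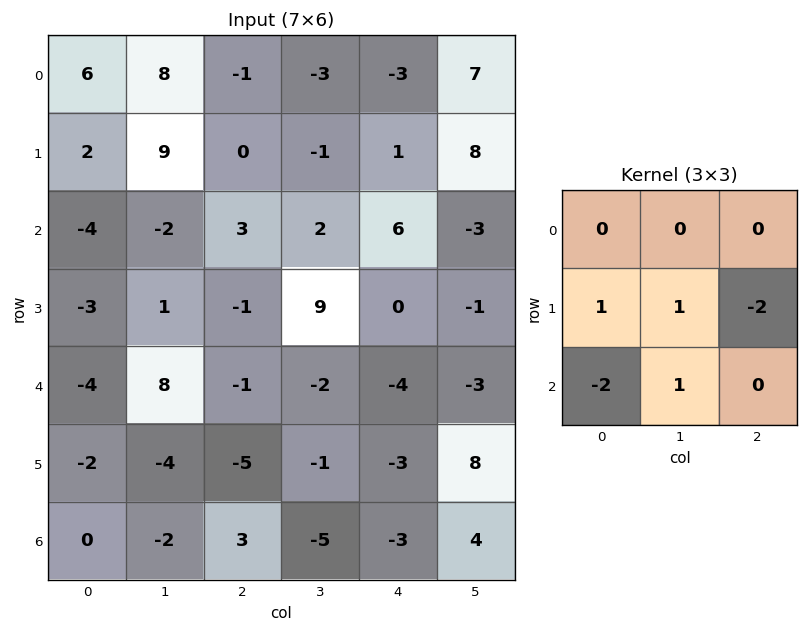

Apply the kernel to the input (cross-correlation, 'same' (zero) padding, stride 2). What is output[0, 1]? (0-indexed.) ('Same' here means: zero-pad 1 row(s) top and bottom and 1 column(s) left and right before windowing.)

The receptive field on the zero-padded input at this output position is [0 0 0 / 8 -1 -3 / 9 0 -1]. Elementwise product with the kernel and sum: 8·1 + -1·1 + -3·-2 + 9·-2 + 0·1.

-5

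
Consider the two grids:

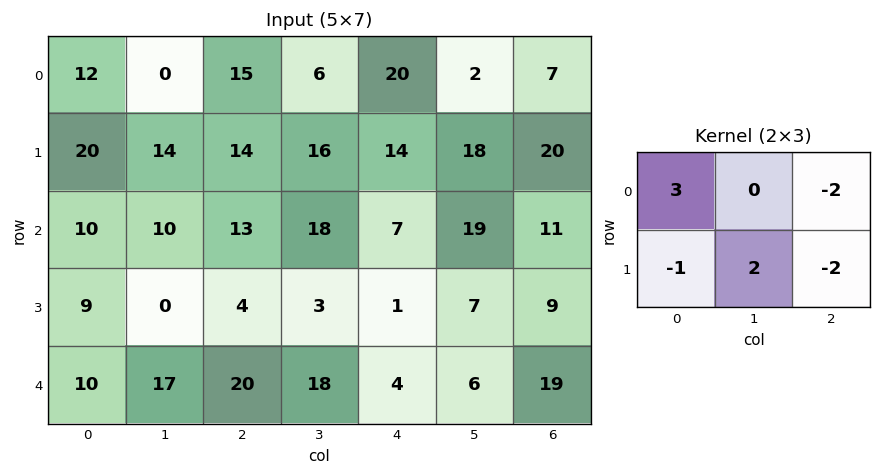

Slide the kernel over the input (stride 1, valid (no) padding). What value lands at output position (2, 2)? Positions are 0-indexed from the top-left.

25

The receptive field on the input at this output position is [13 18 7 / 4 3 1]. Elementwise product with the kernel and sum: 13·3 + 7·-2 + 4·-1 + 3·2 + 1·-2.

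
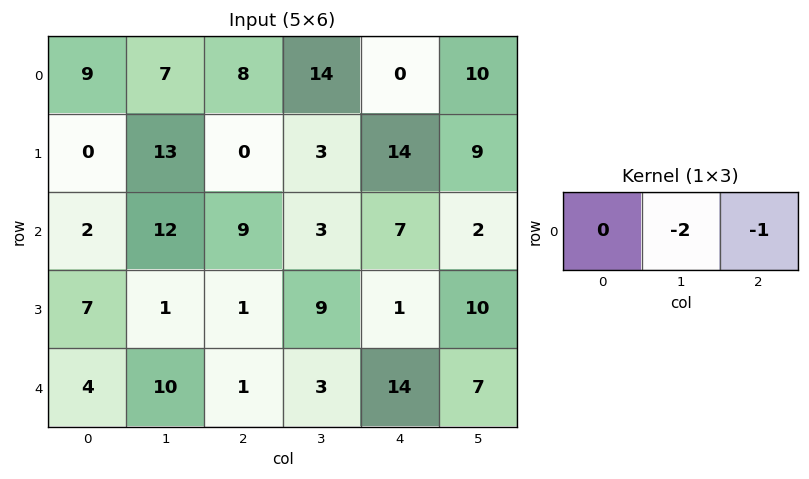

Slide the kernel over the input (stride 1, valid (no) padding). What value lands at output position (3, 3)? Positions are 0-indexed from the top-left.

-12

The receptive field on the input at this output position is [9 1 10]. Elementwise product with the kernel and sum: 1·-2 + 10·-1.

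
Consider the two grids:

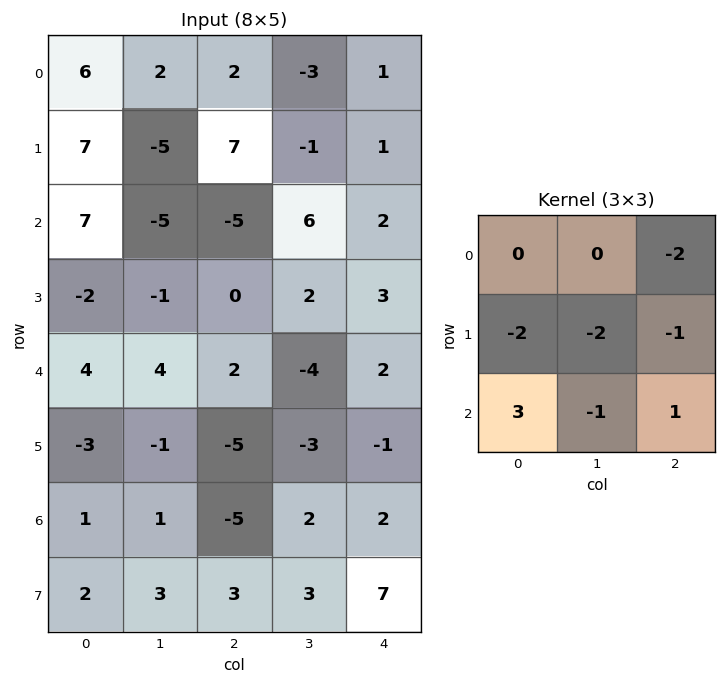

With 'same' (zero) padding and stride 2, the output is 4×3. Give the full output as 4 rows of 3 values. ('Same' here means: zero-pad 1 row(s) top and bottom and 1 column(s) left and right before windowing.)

-26 -28 0
2 15 -13
-8 -13 -4
0 21 -6

Output[0,0]: The receptive field on the zero-padded input at this output position is [0 0 0 / 0 6 2 / 0 7 -5]. Elementwise product with the kernel and sum: 0·-2 + 0·-2 + 6·-2 + 2·-1 + 0·3 + 7·-1 + -5·1.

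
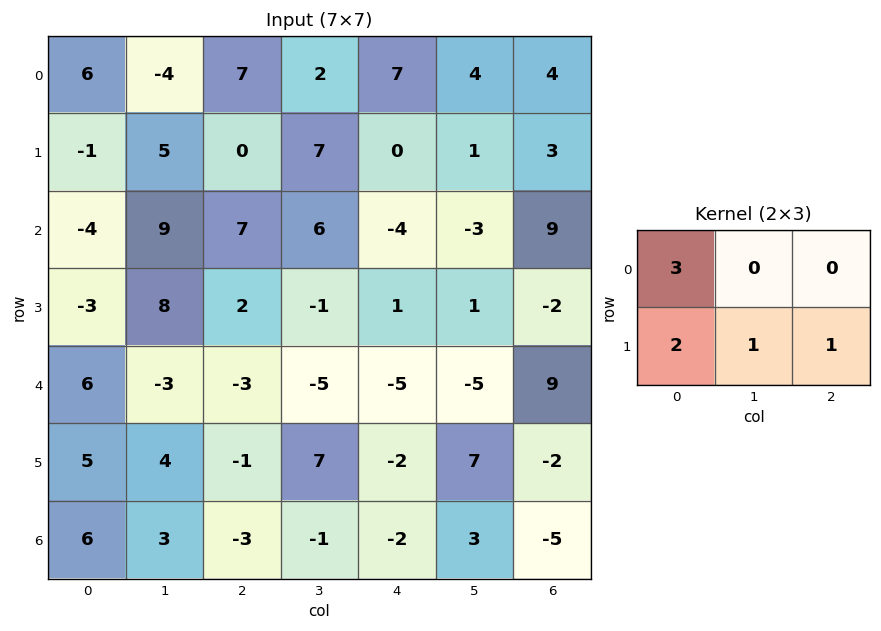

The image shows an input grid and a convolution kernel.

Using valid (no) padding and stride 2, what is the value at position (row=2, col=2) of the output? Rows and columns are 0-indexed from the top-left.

The receptive field on the input at this output position is [-5 -5 9 / -2 7 -2]. Elementwise product with the kernel and sum: -5·3 + -2·2 + 7·1 + -2·1.

-14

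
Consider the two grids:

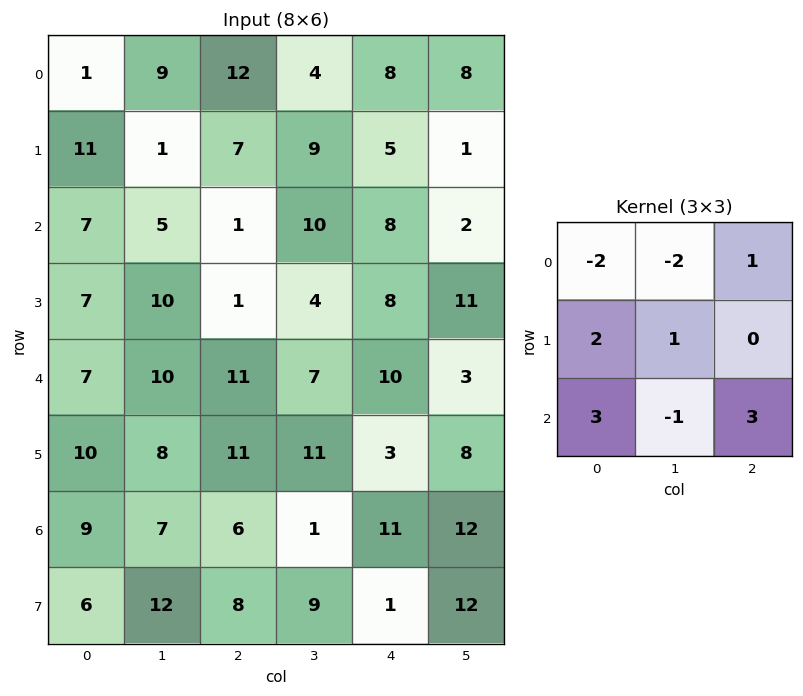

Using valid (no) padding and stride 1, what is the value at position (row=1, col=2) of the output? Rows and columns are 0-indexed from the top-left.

The receptive field on the input at this output position is [7 9 5 / 1 10 8 / 1 4 8]. Elementwise product with the kernel and sum: 7·-2 + 9·-2 + 5·1 + 1·2 + 10·1 + 1·3 + 4·-1 + 8·3.

8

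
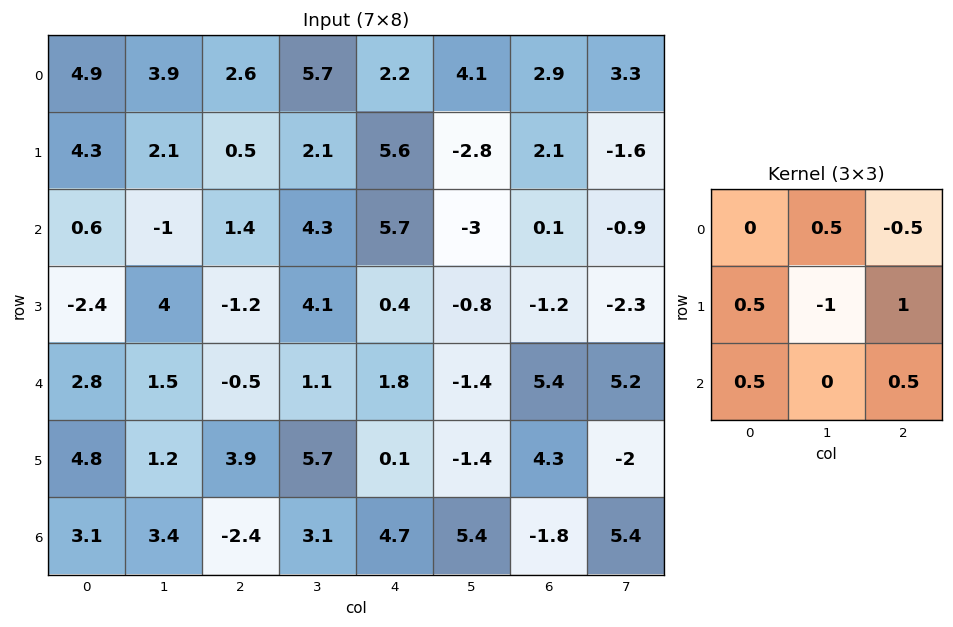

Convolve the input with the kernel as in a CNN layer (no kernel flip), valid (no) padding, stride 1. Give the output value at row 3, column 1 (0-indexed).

The receptive field on the input at this output position is [4 -1.2 4.1 / 1.5 -0.5 1.1 / 1.2 3.9 5.7]. Elementwise product with the kernel and sum: -1.2·0.5 + 4.1·-0.5 + 1.5·0.5 + -0.5·-1 + 1.1·1 + 1.2·0.5 + 5.7·0.5.

3.15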